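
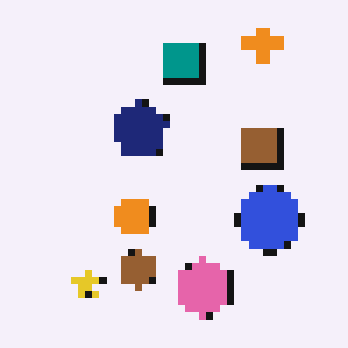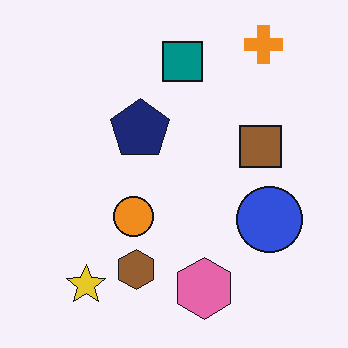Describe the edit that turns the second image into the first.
The transformation is: moderately pixelated.

Shapes are reduced to large square blocks; fine edges and outlines are lost — a downscale-then-upscale (mosaic) effect.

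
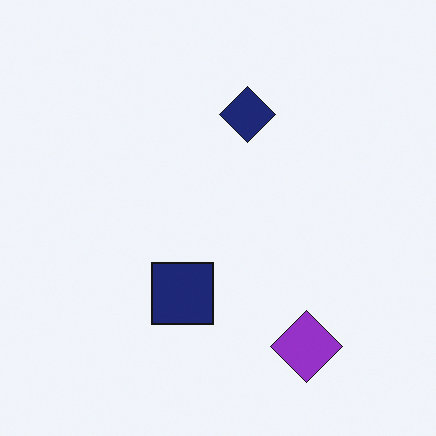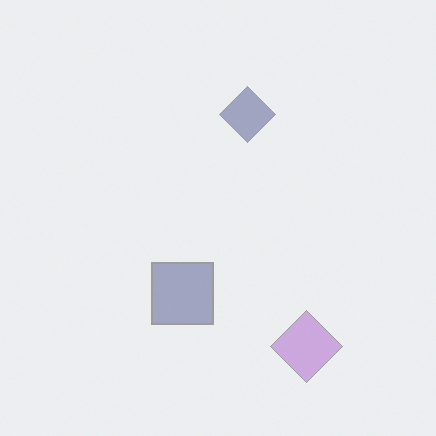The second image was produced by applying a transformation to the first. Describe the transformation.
The image was given much lower contrast.

Tones are pushed toward mid-grey across the whole image — a global contrast change.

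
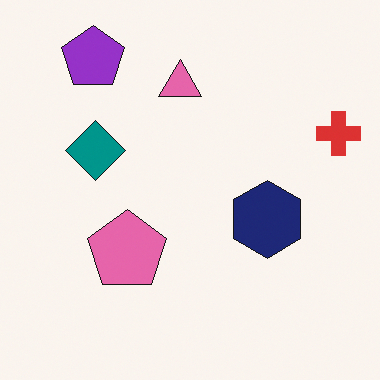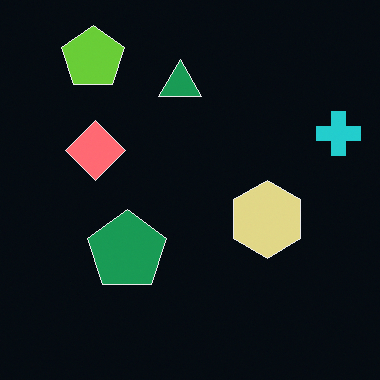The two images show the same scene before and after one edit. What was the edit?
The transformation is: color-inverted (negative).

The light background has become dark and every shape's color is its complement — a photographic negative.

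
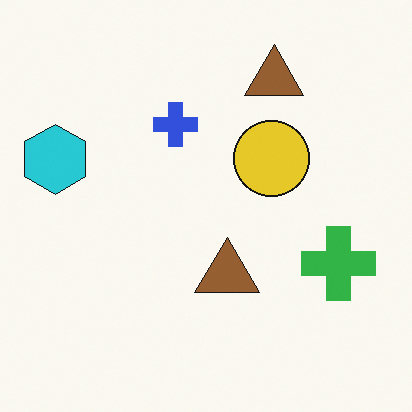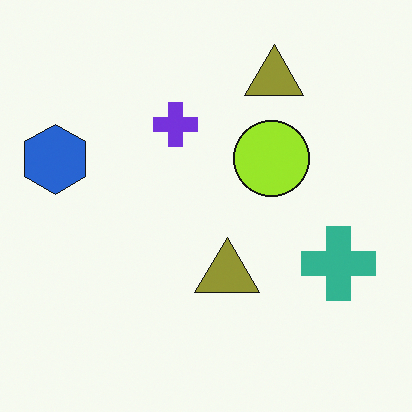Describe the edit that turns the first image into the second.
The second image is the first hue-shifted slightly.

Every shape's color has rotated by the same amount around the hue wheel — a uniform hue shift.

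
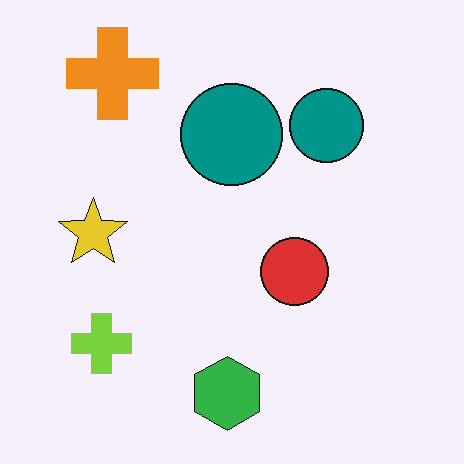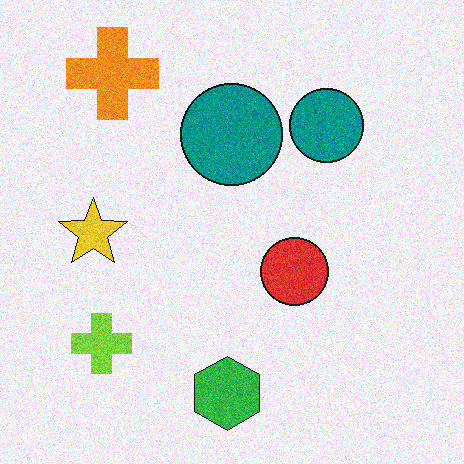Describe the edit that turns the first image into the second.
The transformation is: degraded with moderate additive noise.

Random speckle covers the whole image, including the flat background.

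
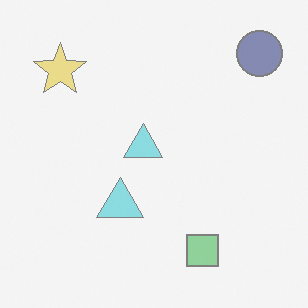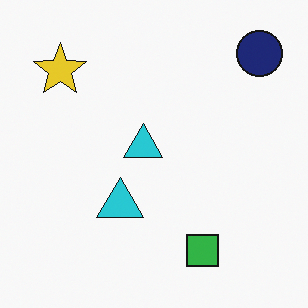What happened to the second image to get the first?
The first image is the second given much lower contrast.

Tones are pushed toward mid-grey across the whole image — a global contrast change.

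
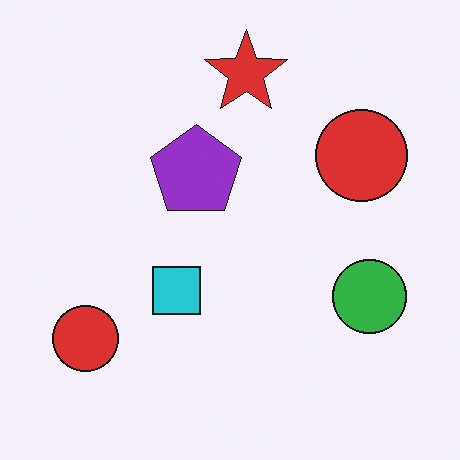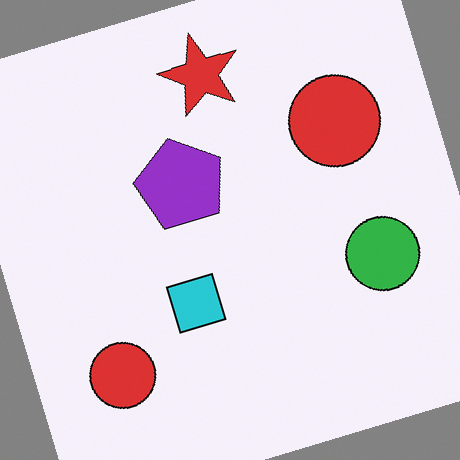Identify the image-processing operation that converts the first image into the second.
The second image is the first rotated counter-clockwise by a clearly visible amount.

Every shape is tilted by the same angle and the image corners show triangular fill wedges — a whole-image rotation by a non-right angle.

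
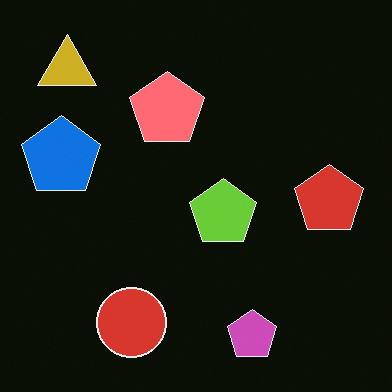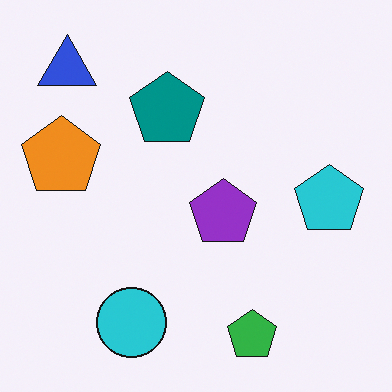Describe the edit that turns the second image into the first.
It was color-inverted (negative).

The light background has become dark and every shape's color is its complement — a photographic negative.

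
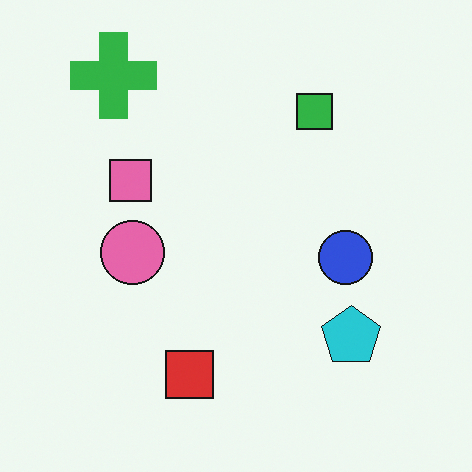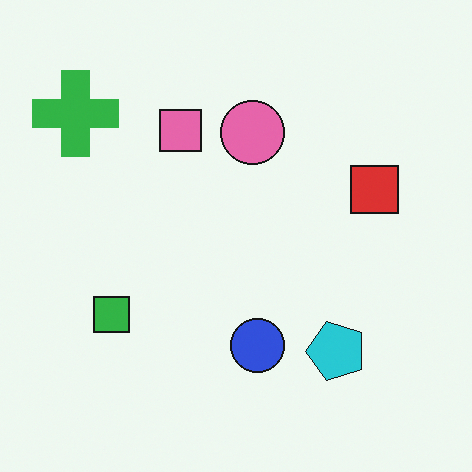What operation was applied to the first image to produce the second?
Transposed (reflected across the top-left ↔ bottom-right diagonal).

Shapes have swapped their row and column positions — what was in the top-right is now in the bottom-left — a diagonal reflection.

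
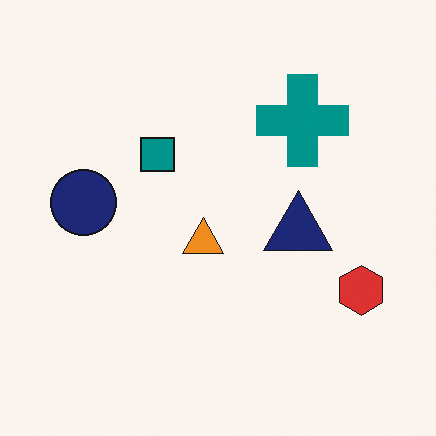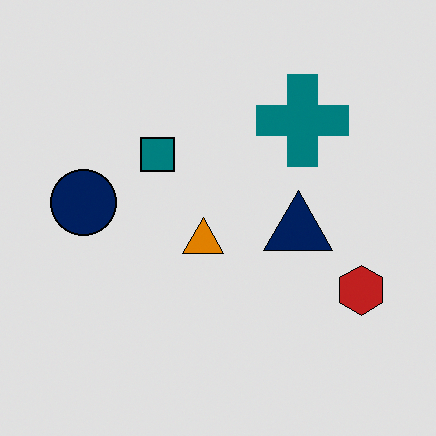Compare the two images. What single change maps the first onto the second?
This is the original image moderately posterized.

Each flat color has snapped to a coarser quantized level — most visibly, the near-white background has dropped to a flat grey.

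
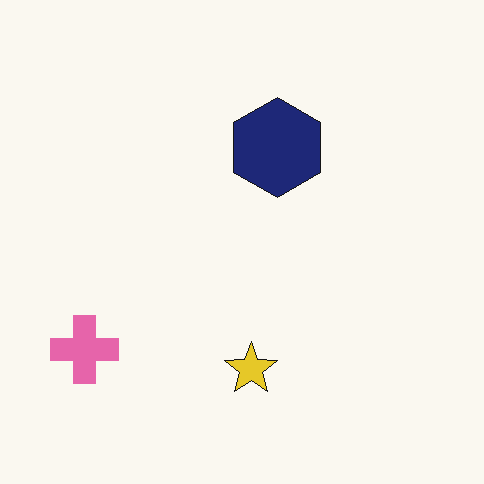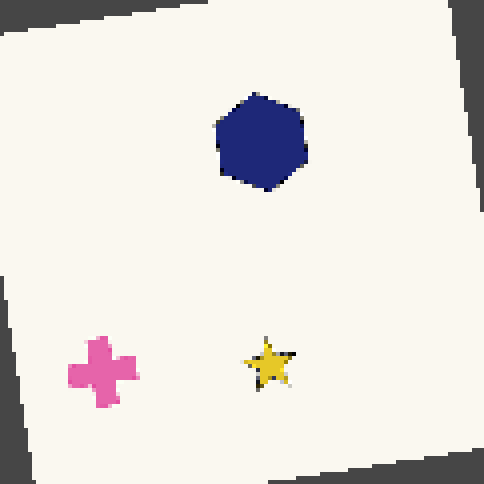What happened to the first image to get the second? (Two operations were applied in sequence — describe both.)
This is the original image rotated counter-clockwise by a few degrees, then lightly pixelated (a mild mosaic effect).

Every shape is tilted by the same angle and the image corners show triangular fill wedges — a whole-image rotation by a non-right angle. Shapes are reduced to large square blocks; fine edges and outlines are lost — a downscale-then-upscale (mosaic) effect.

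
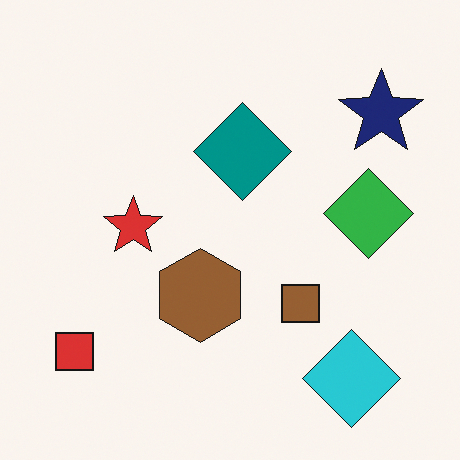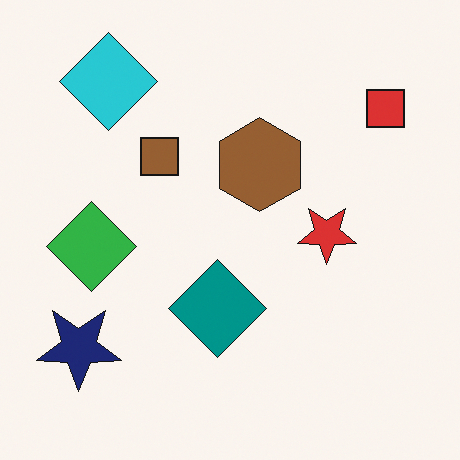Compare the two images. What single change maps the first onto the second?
The image was rotated 180°.

The red square sits in the bottom-left of the first image and the top-right of the second — consistent with a whole-image 180° rotation.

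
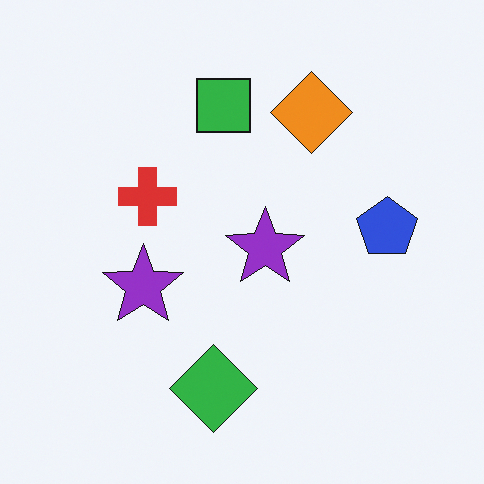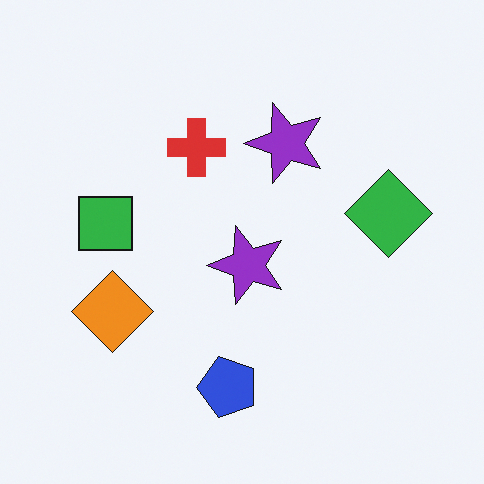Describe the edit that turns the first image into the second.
The transformation is: transposed (reflected across the top-left ↔ bottom-right diagonal).

Shapes have swapped their row and column positions — what was in the top-right is now in the bottom-left — a diagonal reflection.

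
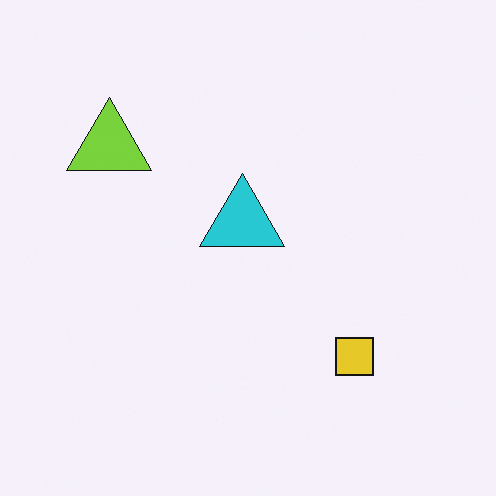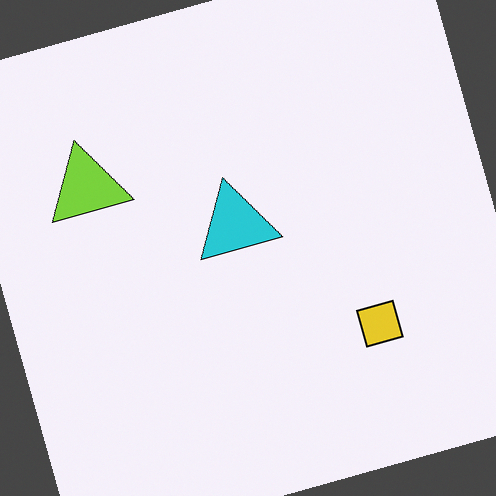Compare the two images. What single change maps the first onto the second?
The second image is the first rotated counter-clockwise by a moderate amount.

Every shape is tilted by the same angle and the image corners show triangular fill wedges — a whole-image rotation by a non-right angle.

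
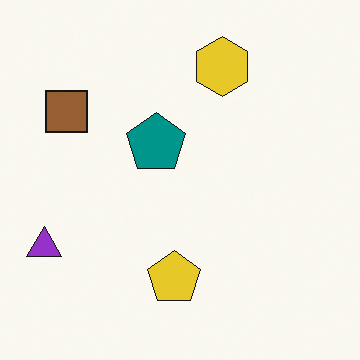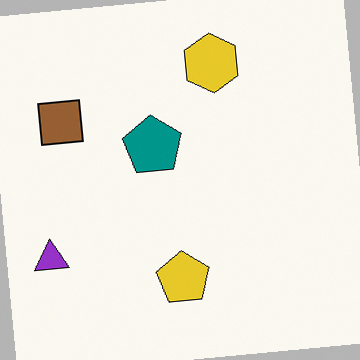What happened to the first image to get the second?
It was rotated counter-clockwise by a few degrees.

Every shape is tilted by the same angle and the image corners show triangular fill wedges — a whole-image rotation by a non-right angle.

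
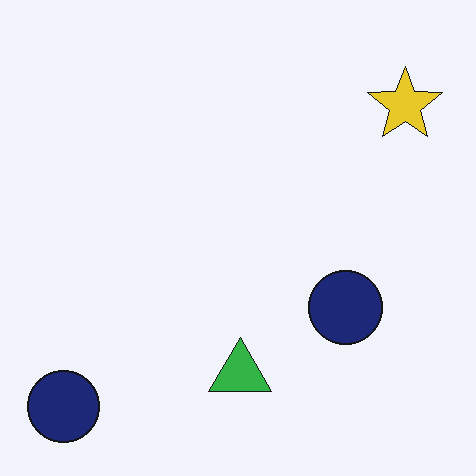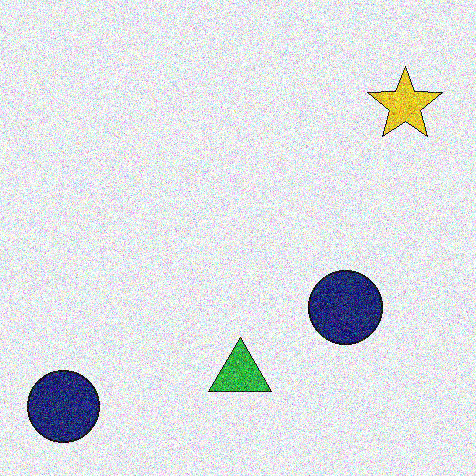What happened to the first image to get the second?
The transformation is: degraded with a thick layer of grain.

Random speckle covers the whole image, including the flat background.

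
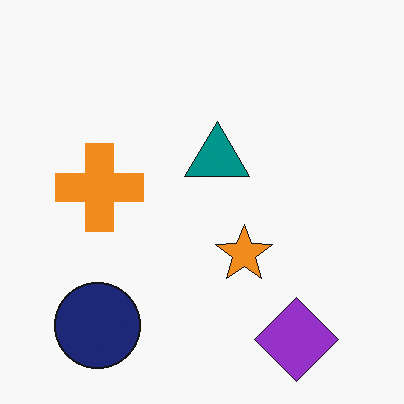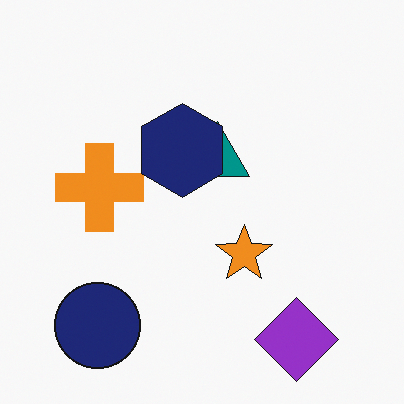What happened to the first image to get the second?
The transformation is: overlaid with an additional navy hexagon.

A navy hexagon appears in the second image that is absent from the first.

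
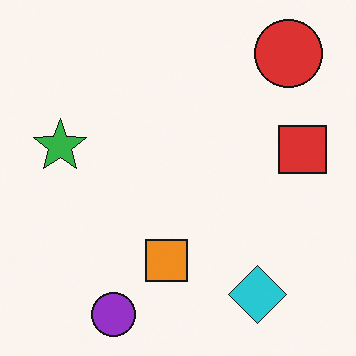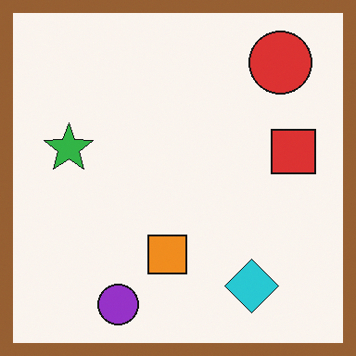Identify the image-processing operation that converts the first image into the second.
It was framed with a brown border.

A solid brown frame runs around the edge of the second image, with the content slightly shrunk inside it.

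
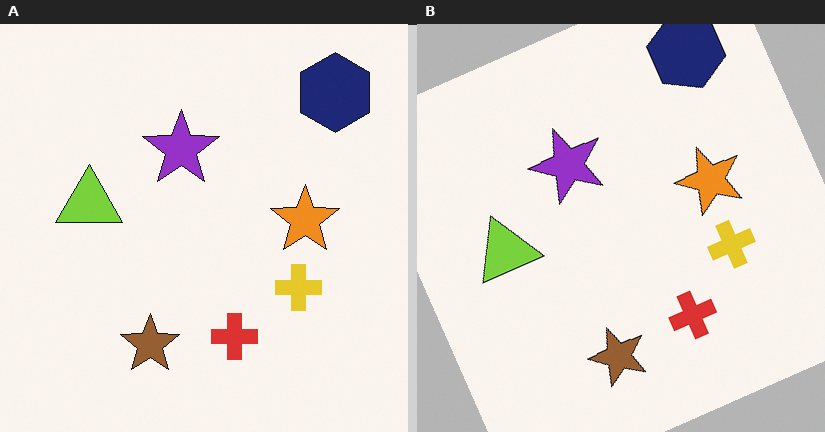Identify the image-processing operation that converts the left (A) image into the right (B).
It was rotated counter-clockwise by a clearly visible amount.

Every shape is tilted by the same angle and the image corners show triangular fill wedges — a whole-image rotation by a non-right angle.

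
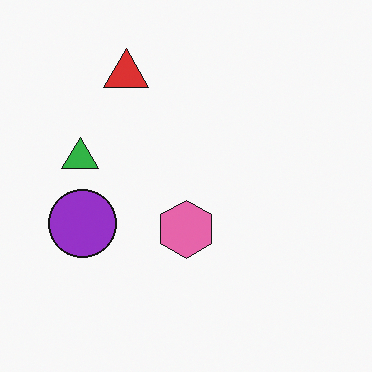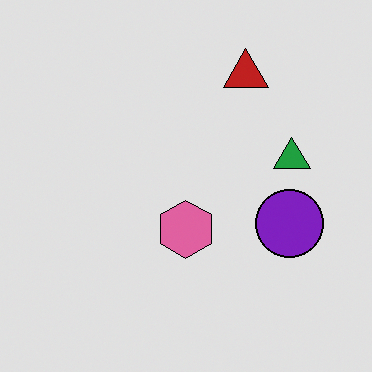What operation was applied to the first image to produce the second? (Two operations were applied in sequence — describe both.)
Flipped horizontally (left ↔ right), then moderately posterized.

The green triangle is in the left of the first image and the right of the second — shapes on opposite sides of the vertical midline have swapped in a mirror flip. Each flat color has snapped to a coarser quantized level — most visibly, the near-white background has dropped to a flat grey.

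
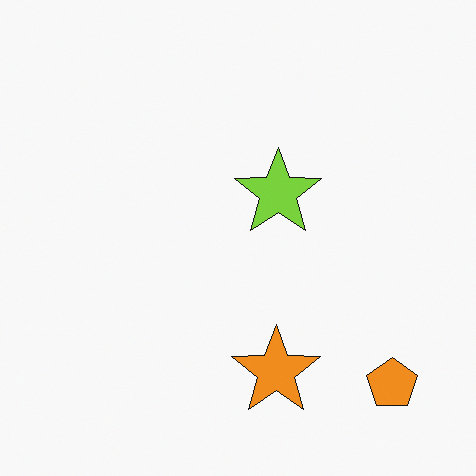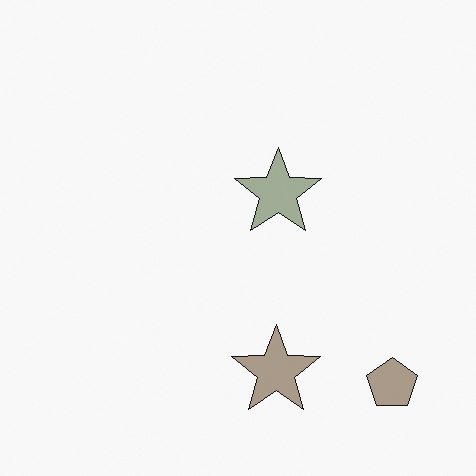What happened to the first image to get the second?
This is the original image made much more muted (saturation change).

All colors are more muted and greyish — a global saturation change.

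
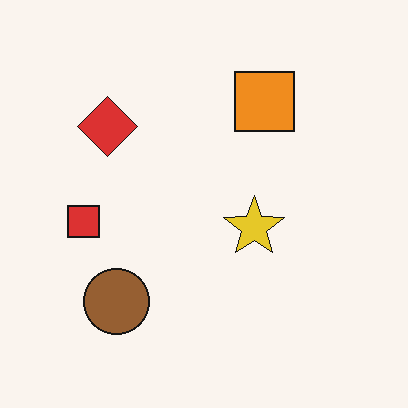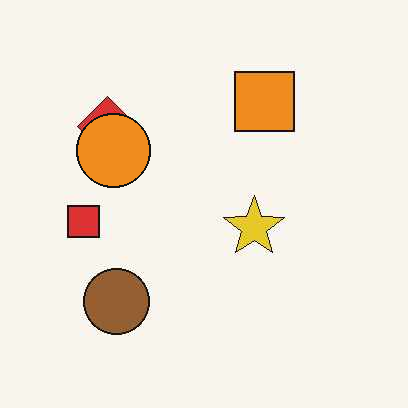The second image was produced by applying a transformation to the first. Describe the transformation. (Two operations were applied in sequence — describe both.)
This is the original image given moderate JPEG compression, then overlaid with an additional orange circle.

Blocky 8×8 compression artifacts appear around shape edges and the flat background shows ringing — characteristic JPEG degradation. An orange circle appears in the second image that is absent from the first.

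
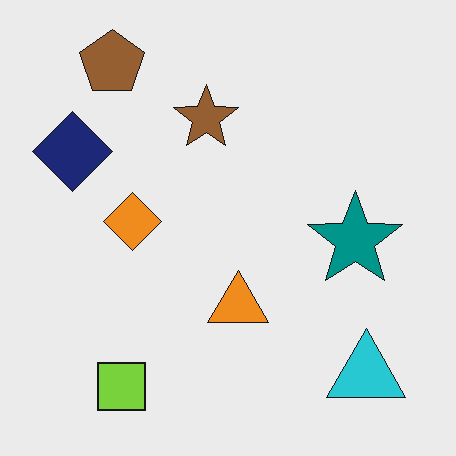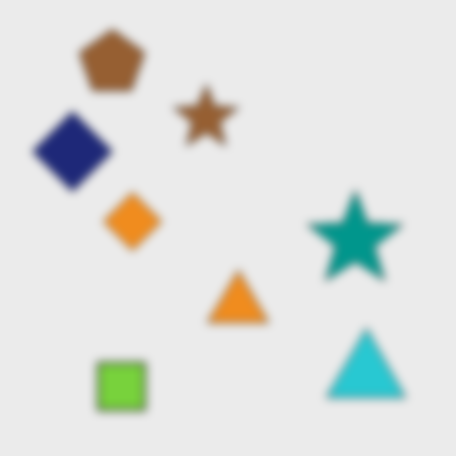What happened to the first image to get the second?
Moderately blurred.

Shape edges and outlines are uniformly softened across the whole image.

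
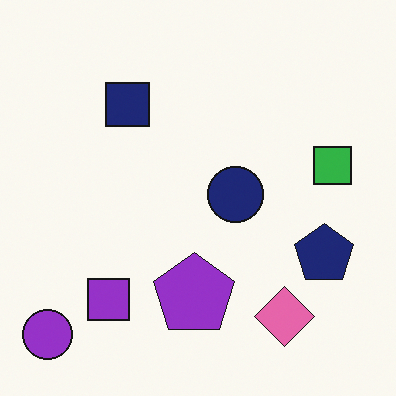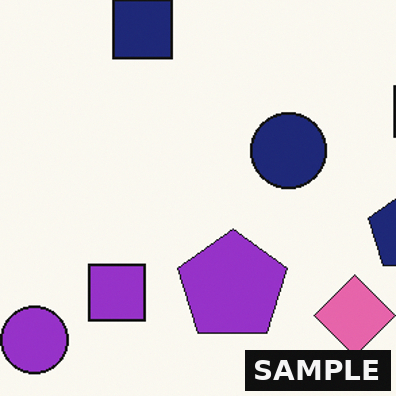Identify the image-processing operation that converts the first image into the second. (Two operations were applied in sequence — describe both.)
Cropped to a modestly smaller region and rescaled, then watermarked with the text "SAMPLE" in the lower-right corner.

The visible shapes are larger and the field of view is narrower; shapes near the original edges may be partly or wholly outside the frame — a crop-and-rescale. A dark label reading "SAMPLE" appears in the lower-right corner.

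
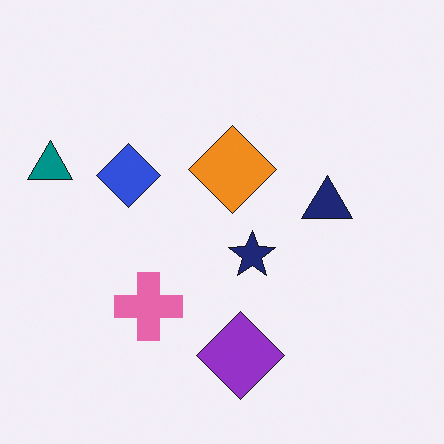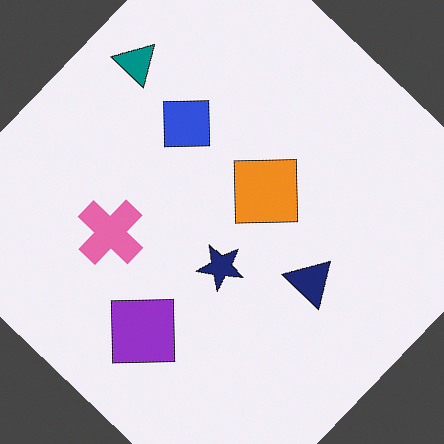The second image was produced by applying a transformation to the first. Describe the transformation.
It was rotated clockwise by a large amount — several tens of degrees.

Every shape is tilted by the same angle and the image corners show triangular fill wedges — a whole-image rotation by a non-right angle.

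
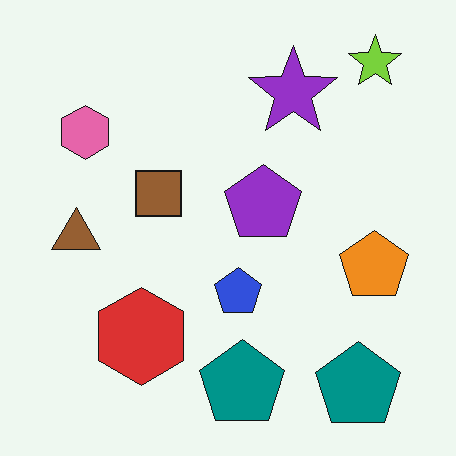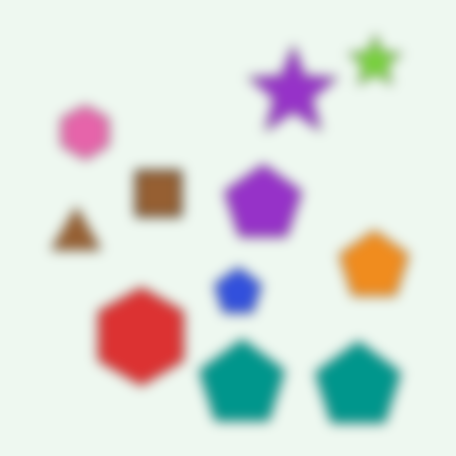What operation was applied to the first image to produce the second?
The image was strongly gaussian-blurred.

Shape edges and outlines are uniformly softened across the whole image.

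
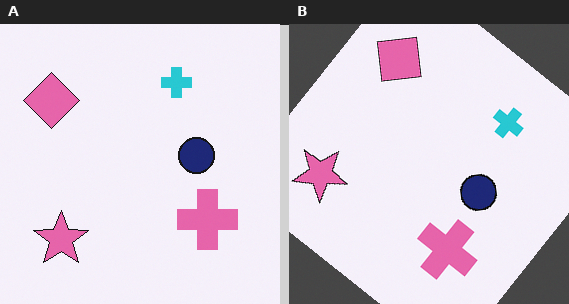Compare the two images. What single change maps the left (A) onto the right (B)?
The image was rotated clockwise by a large amount — several tens of degrees.

Every shape is tilted by the same angle and the image corners show triangular fill wedges — a whole-image rotation by a non-right angle.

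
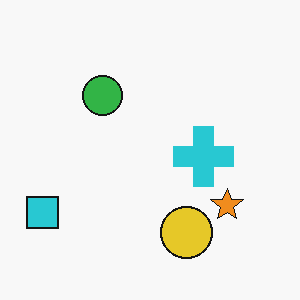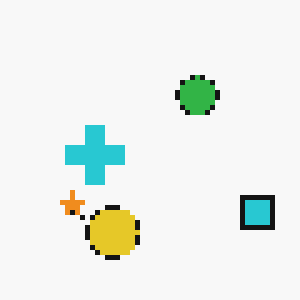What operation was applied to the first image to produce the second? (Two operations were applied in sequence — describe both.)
It was mildly pixelated, then flipped horizontally (left ↔ right).

Shapes are reduced to large square blocks; fine edges and outlines are lost — a downscale-then-upscale (mosaic) effect. The cyan square is in the bottom-left of the first image and the bottom-right of the second — shapes on opposite sides of the vertical midline have swapped in a mirror flip.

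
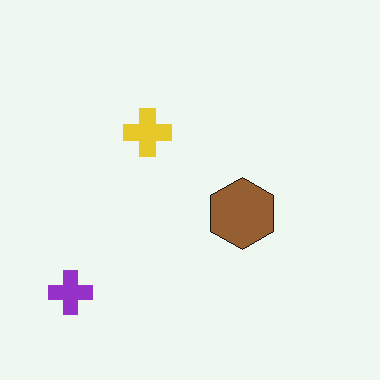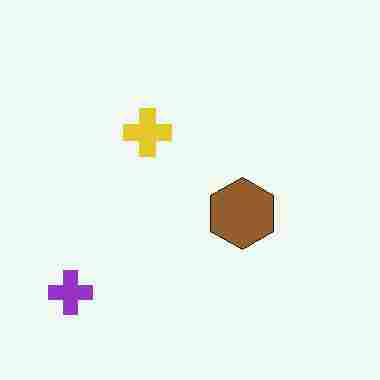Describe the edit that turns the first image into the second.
Degraded with heavy JPEG compression.

Blocky 8×8 compression artifacts appear around shape edges and the flat background shows ringing — characteristic JPEG degradation.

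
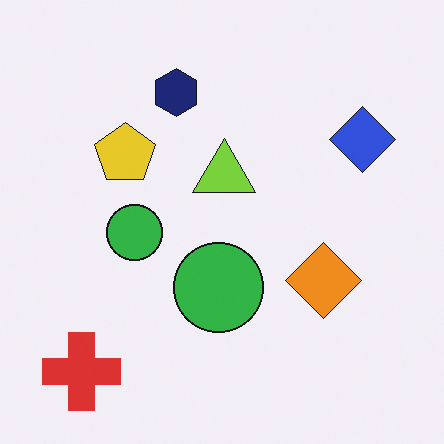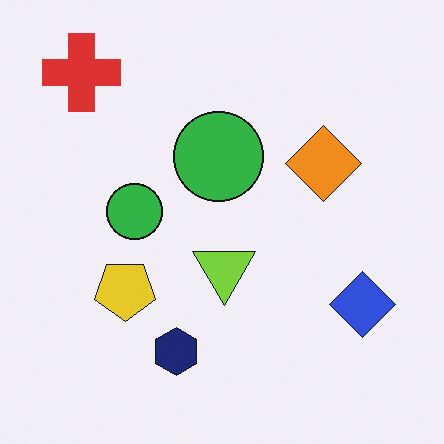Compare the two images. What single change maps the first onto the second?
The second image is the first flipped vertically (top ↔ bottom).

The red cross is in the bottom-left of the first image and the top-left of the second — shapes on opposite sides of the horizontal midline have swapped in a mirror flip.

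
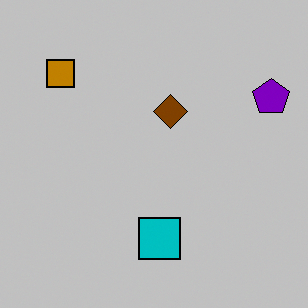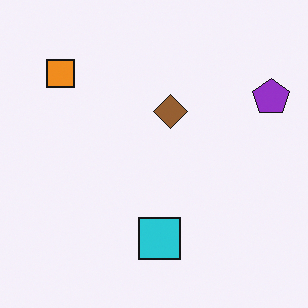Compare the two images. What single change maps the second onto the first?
The image was heavily posterized to just a handful of flat colors.

Each flat color has snapped to a coarser quantized level — most visibly, the near-white background has dropped to a flat grey.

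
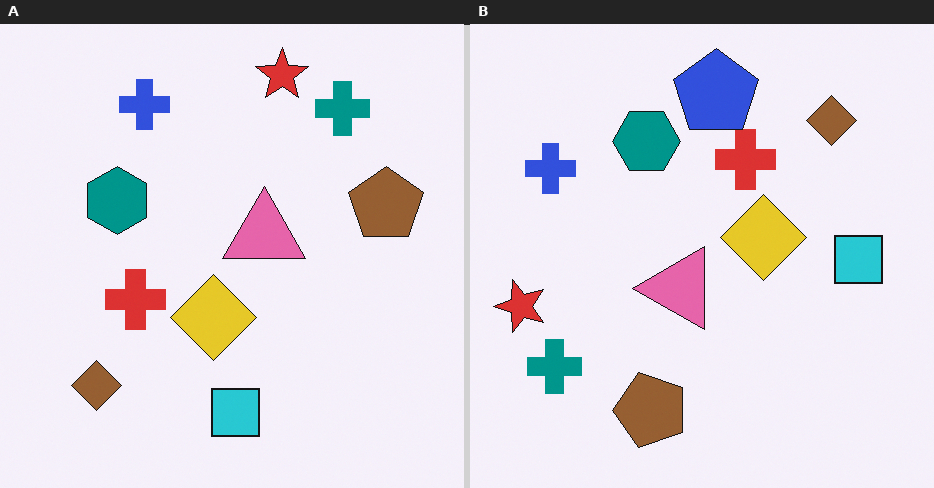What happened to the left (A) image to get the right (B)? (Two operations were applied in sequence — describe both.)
The right (B) image is the left (A) transposed (reflected across the top-left ↔ bottom-right diagonal), then overlaid with an additional blue pentagon.

Shapes have swapped their row and column positions — what was in the top-right is now in the bottom-left — a diagonal reflection. A blue pentagon appears in the right (B) image that is absent from the left (A).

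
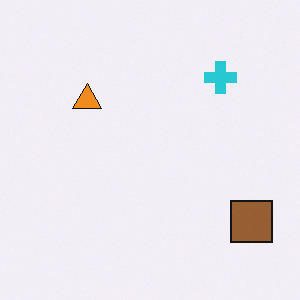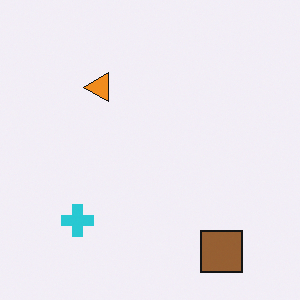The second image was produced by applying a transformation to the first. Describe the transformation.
The transformation is: transposed (reflected across the top-left ↔ bottom-right diagonal).

Shapes have swapped their row and column positions — what was in the top-right is now in the bottom-left — a diagonal reflection.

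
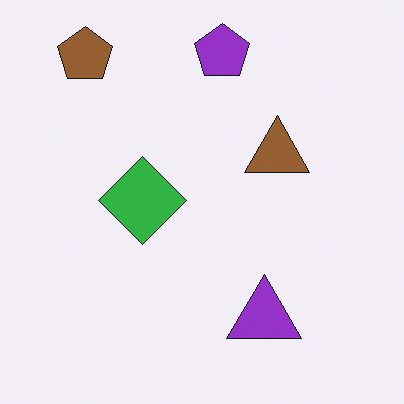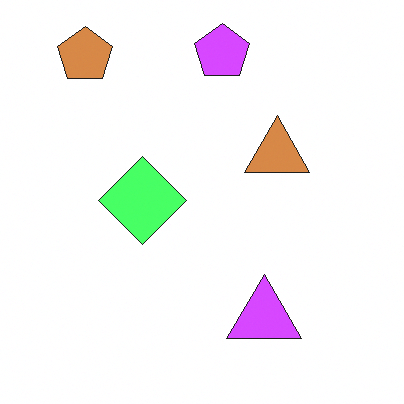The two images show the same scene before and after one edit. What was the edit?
The second image is the first substantially brightened.

Every pixel — background and shapes alike — is uniformly brightened.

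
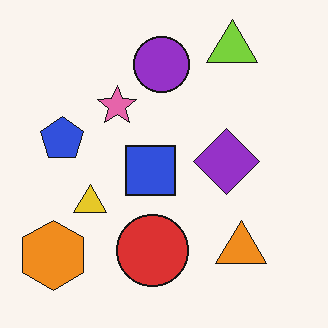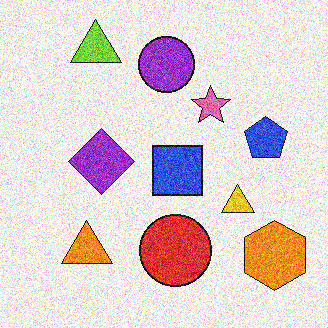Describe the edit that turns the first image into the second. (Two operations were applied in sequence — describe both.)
The transformation is: degraded with a thick layer of grain, then flipped horizontally (left ↔ right).

Random speckle covers the whole image, including the flat background. The orange hexagon is in the bottom-left of the first image and the bottom-right of the second — shapes on opposite sides of the vertical midline have swapped in a mirror flip.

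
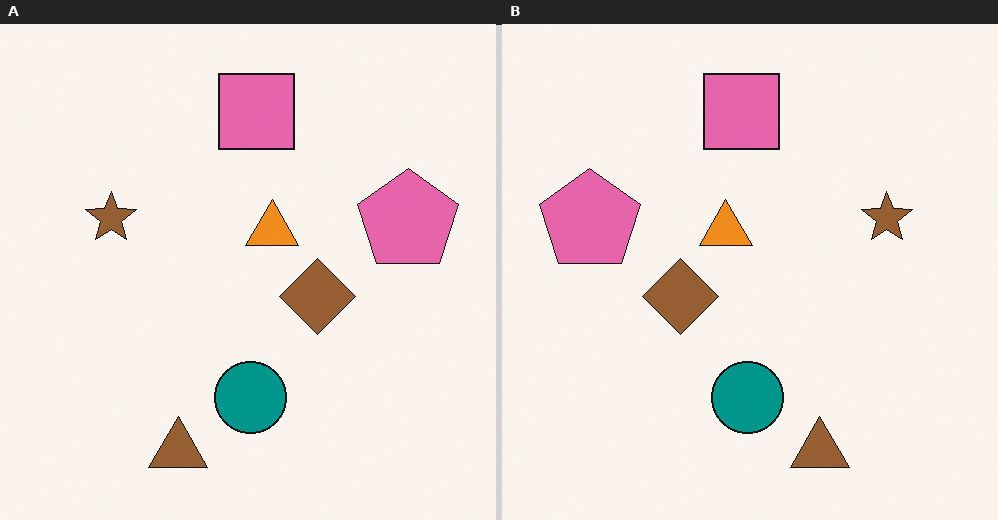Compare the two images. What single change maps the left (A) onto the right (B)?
The right (B) image is the left (A) flipped horizontally (left ↔ right).

The pink pentagon is in the right of the left (A) image and the left of the right (B) — shapes on opposite sides of the vertical midline have swapped in a mirror flip.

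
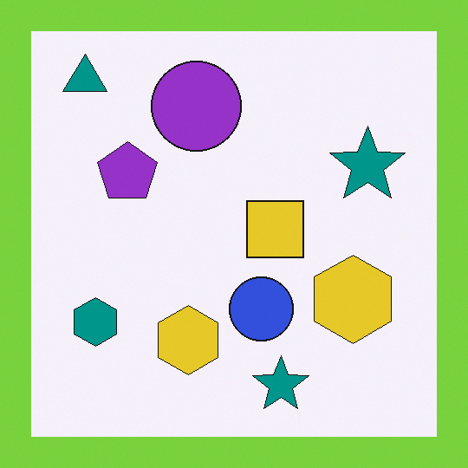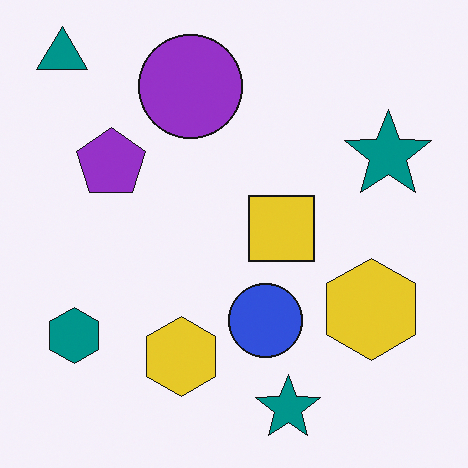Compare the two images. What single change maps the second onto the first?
The image was framed with a lime border.

A solid lime frame runs around the edge of the first image, with the content slightly shrunk inside it.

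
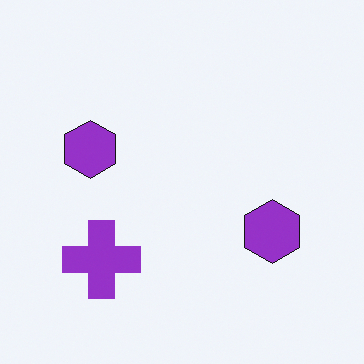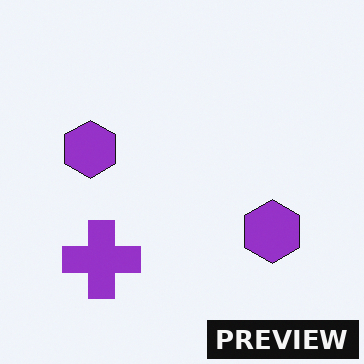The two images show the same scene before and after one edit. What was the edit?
The image was watermarked with the text "PREVIEW" in the lower-right corner.

A dark label reading "PREVIEW" appears in the lower-right corner.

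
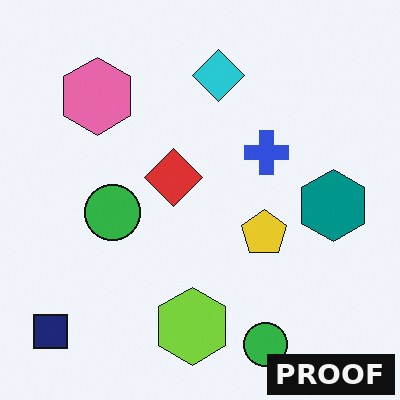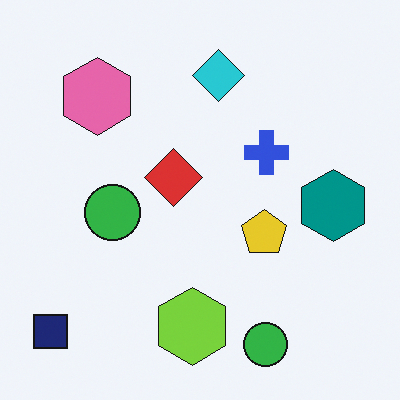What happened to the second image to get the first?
The image was watermarked with the text "PROOF" in the lower-right corner.

A dark label reading "PROOF" appears in the lower-right corner.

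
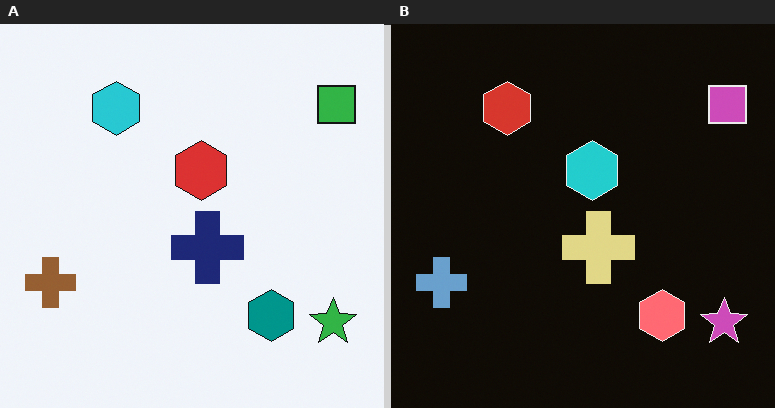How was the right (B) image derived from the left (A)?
Color-inverted (negative).

The light background has become dark and every shape's color is its complement — a photographic negative.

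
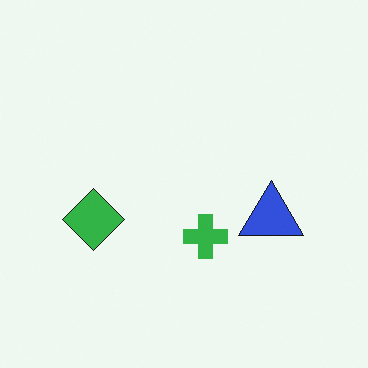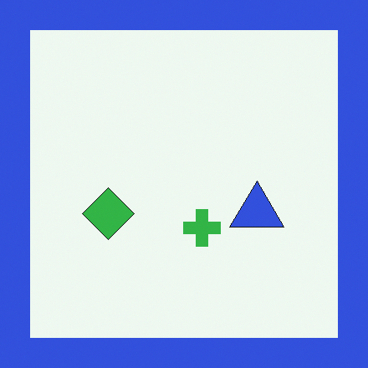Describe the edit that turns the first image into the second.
Framed with a blue border.

A solid blue frame runs around the edge of the second image, with the content slightly shrunk inside it.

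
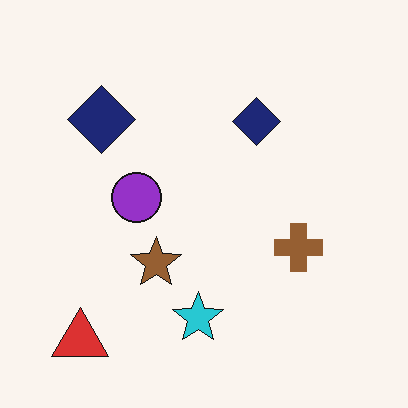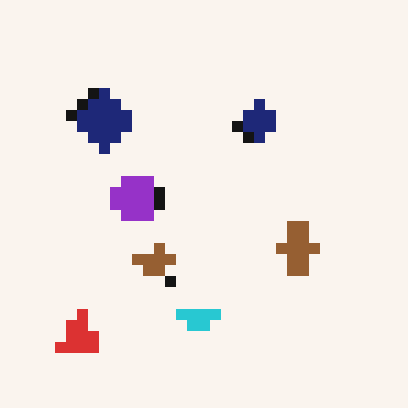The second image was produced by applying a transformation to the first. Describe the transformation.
It was coarsely pixelated.

Shapes are reduced to large square blocks; fine edges and outlines are lost — a downscale-then-upscale (mosaic) effect.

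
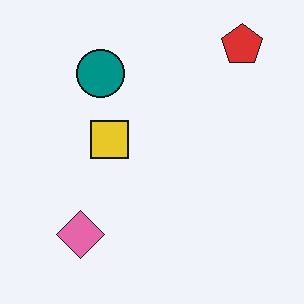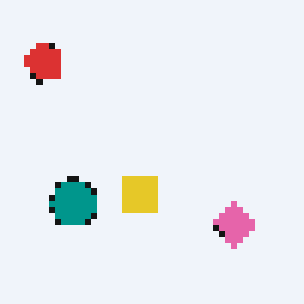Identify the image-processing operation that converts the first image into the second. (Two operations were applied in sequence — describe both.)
The image was rotated 90° counter-clockwise, then moderately pixelated.

The red pentagon sits in the top-right of the first image and the top-left of the second — consistent with a whole-image 90° counter-clockwise rotation. Shapes are reduced to large square blocks; fine edges and outlines are lost — a downscale-then-upscale (mosaic) effect.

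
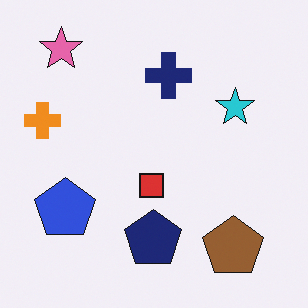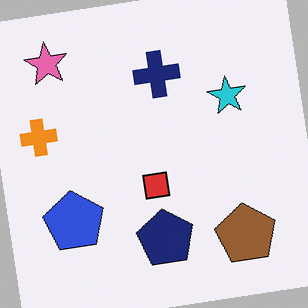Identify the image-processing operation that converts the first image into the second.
This is the original image rotated counter-clockwise by a slight angle.

Every shape is tilted by the same angle and the image corners show triangular fill wedges — a whole-image rotation by a non-right angle.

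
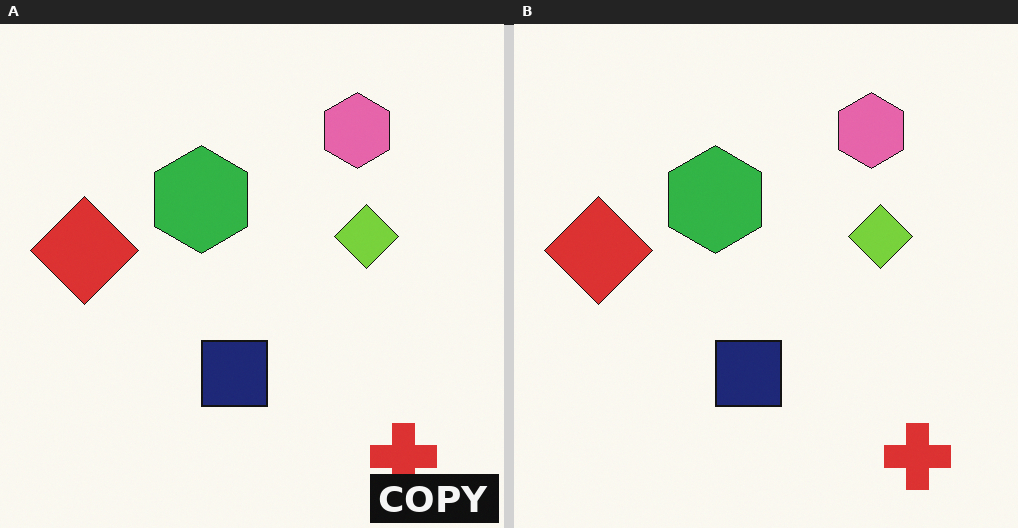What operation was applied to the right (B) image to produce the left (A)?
The left (A) image is the right (B) watermarked with the text "COPY" in the lower-right corner.

A dark label reading "COPY" appears in the lower-right corner.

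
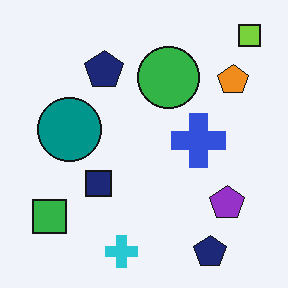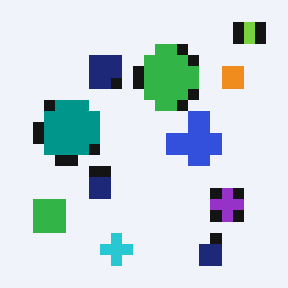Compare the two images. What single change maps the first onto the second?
This is the original image heavily pixelated into large blocks.

Shapes are reduced to large square blocks; fine edges and outlines are lost — a downscale-then-upscale (mosaic) effect.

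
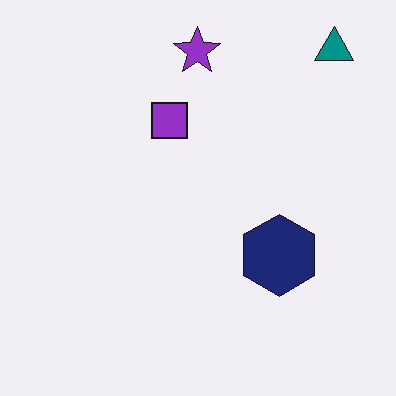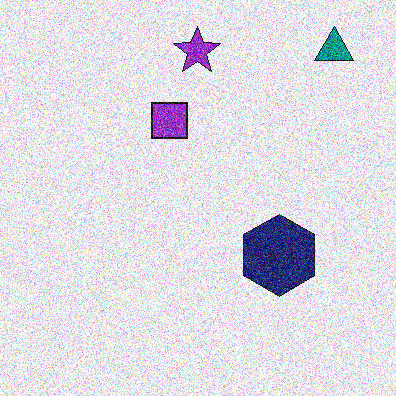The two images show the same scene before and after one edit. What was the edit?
Degraded with strong gaussian noise.

Random speckle covers the whole image, including the flat background.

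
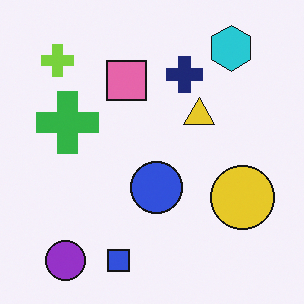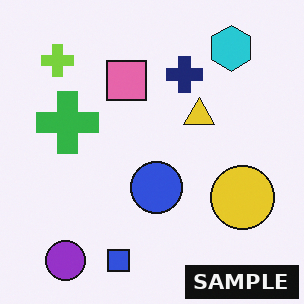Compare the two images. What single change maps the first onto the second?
This is the original image watermarked with the text "SAMPLE" in the lower-right corner.

A dark label reading "SAMPLE" appears in the lower-right corner.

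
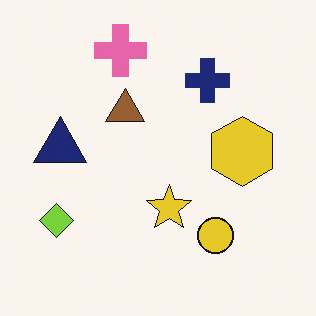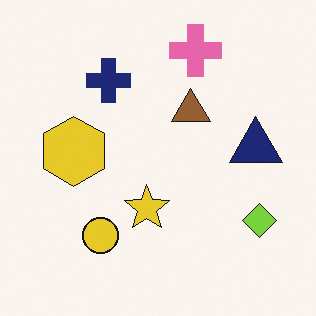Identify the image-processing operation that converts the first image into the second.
The image was flipped horizontally (left ↔ right).

The lime diamond is in the bottom-left of the first image and the bottom-right of the second — shapes on opposite sides of the vertical midline have swapped in a mirror flip.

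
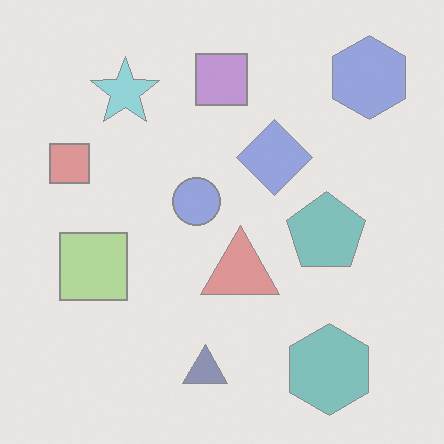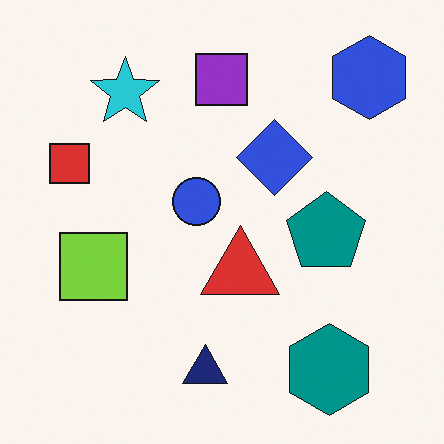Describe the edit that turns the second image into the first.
The first image is the second given much lower contrast.

Tones are pushed toward mid-grey across the whole image — a global contrast change.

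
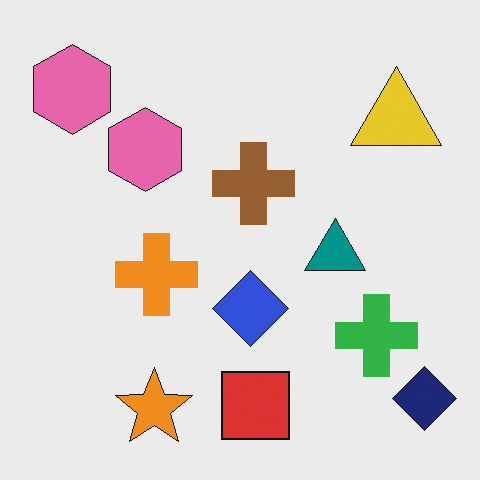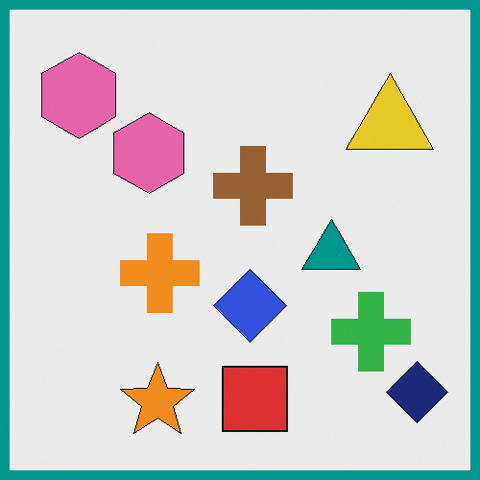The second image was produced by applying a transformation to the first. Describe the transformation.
The transformation is: framed with a teal border.

A solid teal frame runs around the edge of the second image, with the content slightly shrunk inside it.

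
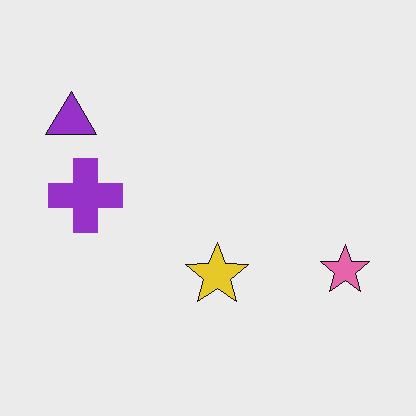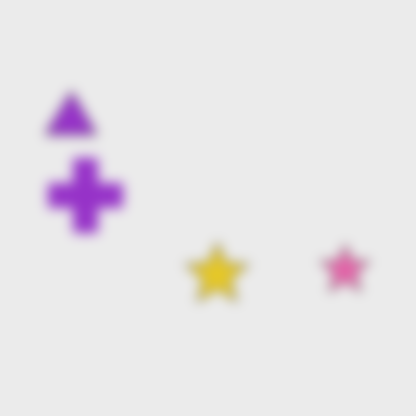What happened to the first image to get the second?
This is the original image strongly gaussian-blurred.

Shape edges and outlines are uniformly softened across the whole image.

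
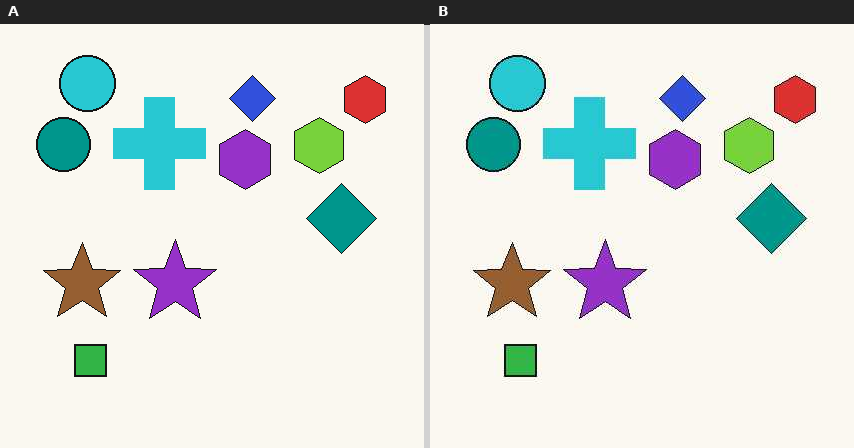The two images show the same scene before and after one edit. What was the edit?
It was given moderate JPEG compression.

Blocky 8×8 compression artifacts appear around shape edges and the flat background shows ringing — characteristic JPEG degradation.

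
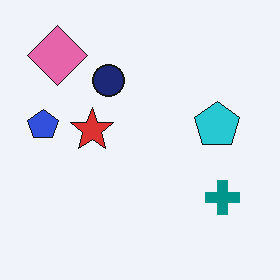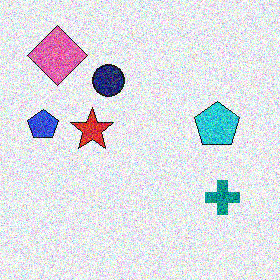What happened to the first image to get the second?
It was degraded with a thick layer of grain.

Random speckle covers the whole image, including the flat background.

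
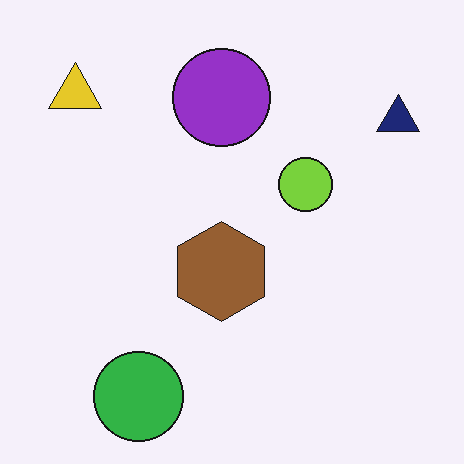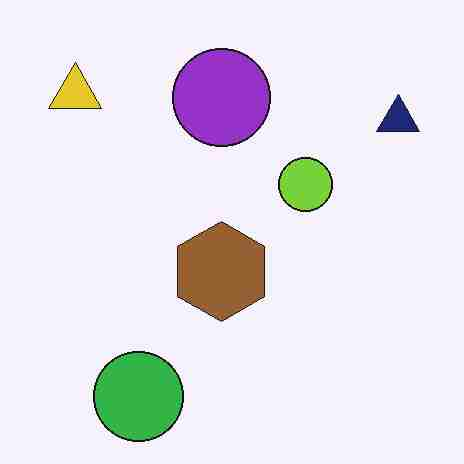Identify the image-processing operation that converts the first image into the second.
Heavily JPEG-compressed with obvious blocking artifacts.

Blocky 8×8 compression artifacts appear around shape edges and the flat background shows ringing — characteristic JPEG degradation.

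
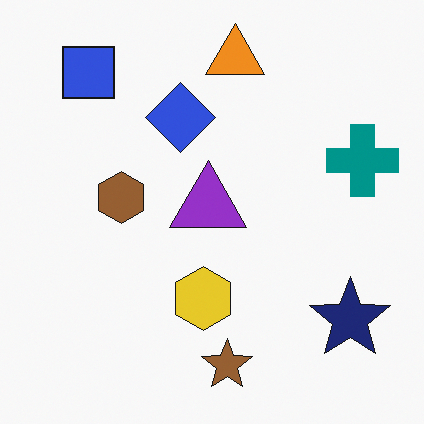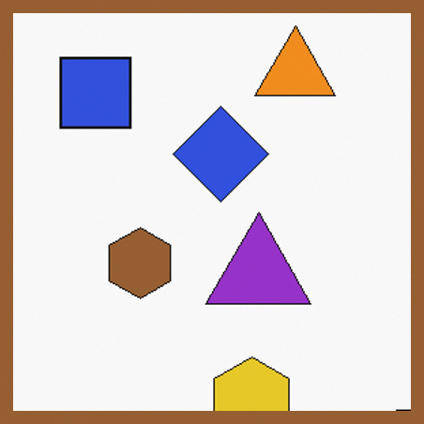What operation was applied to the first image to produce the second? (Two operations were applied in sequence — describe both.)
The second image is the first cropped slightly and scaled back up, then framed with a brown border.

The visible shapes are larger and the field of view is narrower; shapes near the original edges may be partly or wholly outside the frame — a crop-and-rescale. A solid brown frame runs around the edge of the second image, with the content slightly shrunk inside it.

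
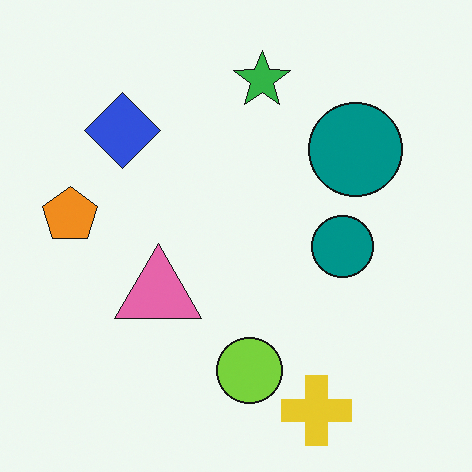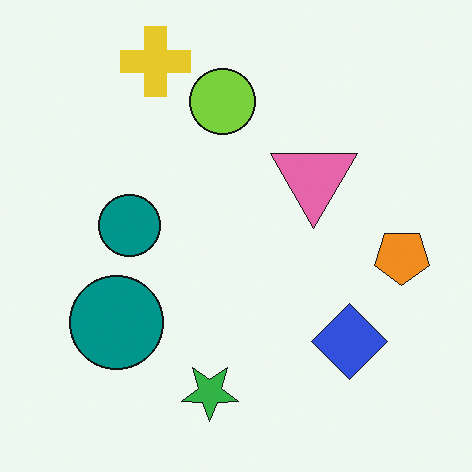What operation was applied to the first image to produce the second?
This is the original image rotated 180°.

The yellow cross sits in the bottom-right of the first image and the top-left of the second — consistent with a whole-image 180° rotation.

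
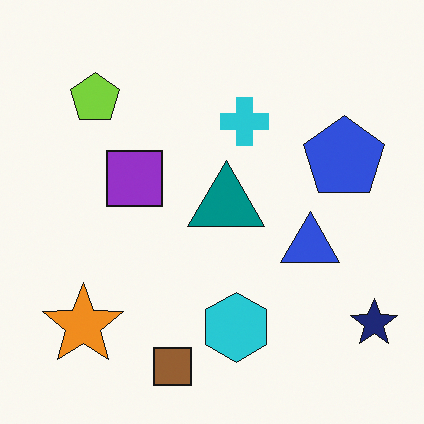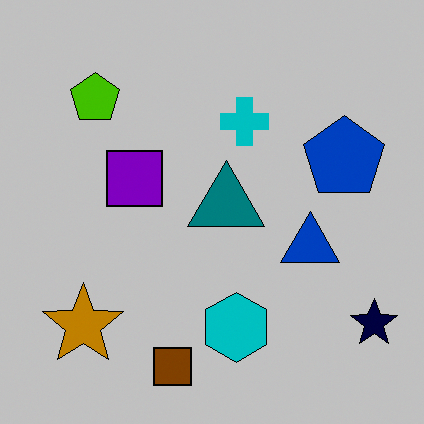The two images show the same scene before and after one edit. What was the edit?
The image was aggressively posterized.

Each flat color has snapped to a coarser quantized level — most visibly, the near-white background has dropped to a flat grey.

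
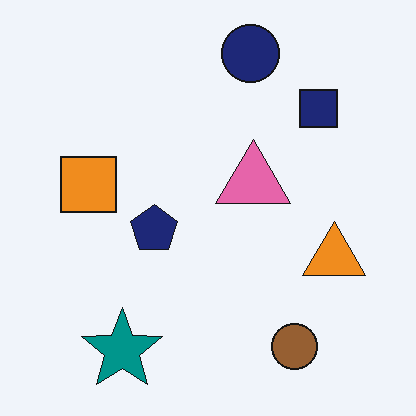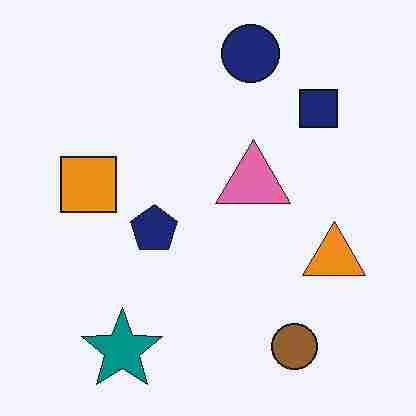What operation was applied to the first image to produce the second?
This is the original image heavily JPEG-compressed with obvious blocking artifacts.

Blocky 8×8 compression artifacts appear around shape edges and the flat background shows ringing — characteristic JPEG degradation.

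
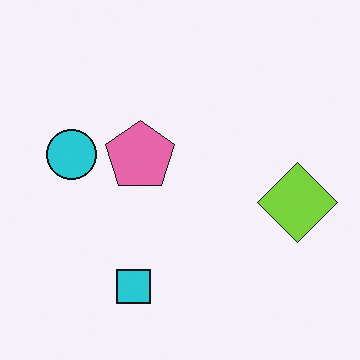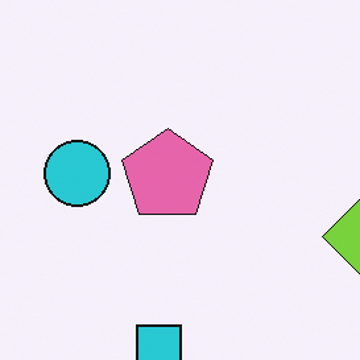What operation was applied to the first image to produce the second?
The image was cropped slightly and scaled back up.

The visible shapes are larger and the field of view is narrower; shapes near the original edges may be partly or wholly outside the frame — a crop-and-rescale.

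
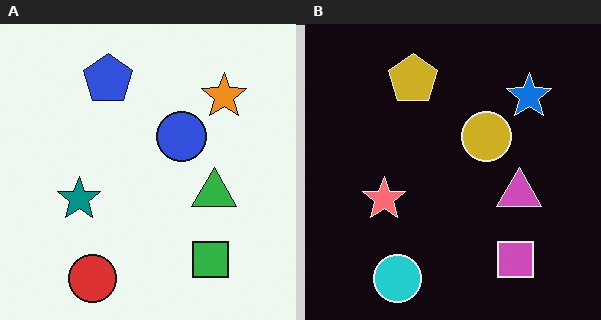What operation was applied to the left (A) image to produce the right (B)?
The transformation is: color-inverted (negative).

The light background has become dark and every shape's color is its complement — a photographic negative.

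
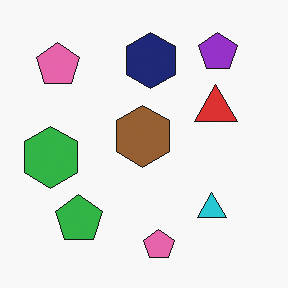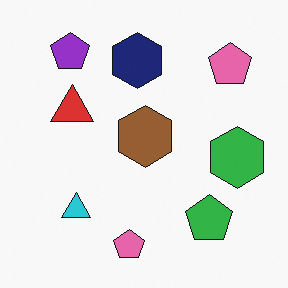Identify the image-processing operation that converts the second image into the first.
This is the original image flipped horizontally (left ↔ right).

The green hexagon is in the right of the second image and the left of the first — shapes on opposite sides of the vertical midline have swapped in a mirror flip.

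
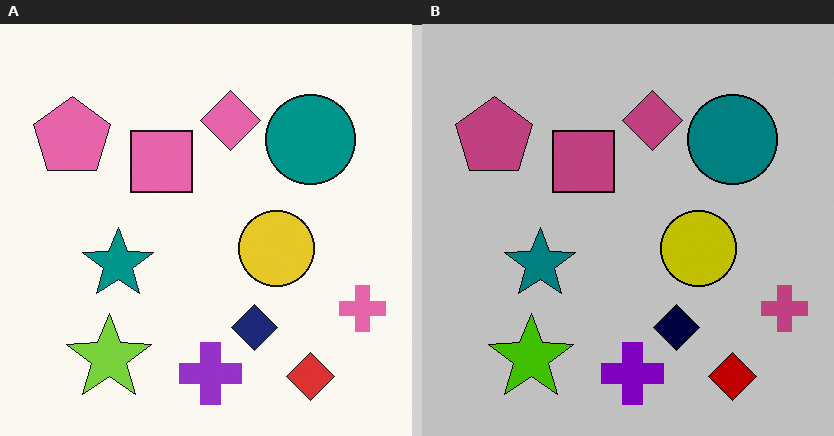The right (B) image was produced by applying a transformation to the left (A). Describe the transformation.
The right (B) image is the left (A) heavily posterized to just a handful of flat colors.

Each flat color has snapped to a coarser quantized level — most visibly, the near-white background has dropped to a flat grey.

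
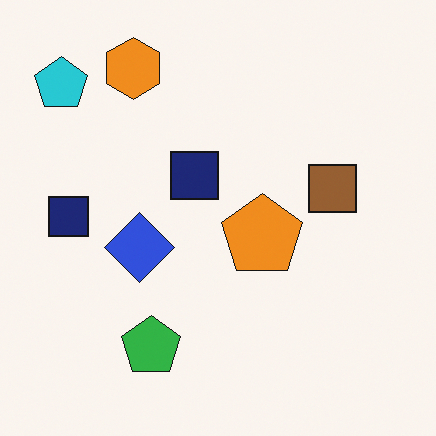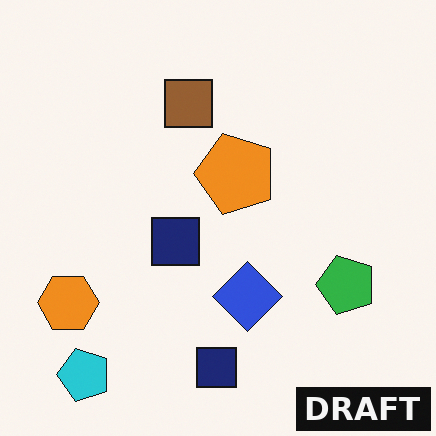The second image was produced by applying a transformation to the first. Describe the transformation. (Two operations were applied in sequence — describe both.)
The image was rotated 90° counter-clockwise, then watermarked with the text "DRAFT" in the lower-right corner.

The cyan pentagon sits in the top-left of the first image and the bottom-left of the second — consistent with a whole-image 90° counter-clockwise rotation. A dark label reading "DRAFT" appears in the lower-right corner.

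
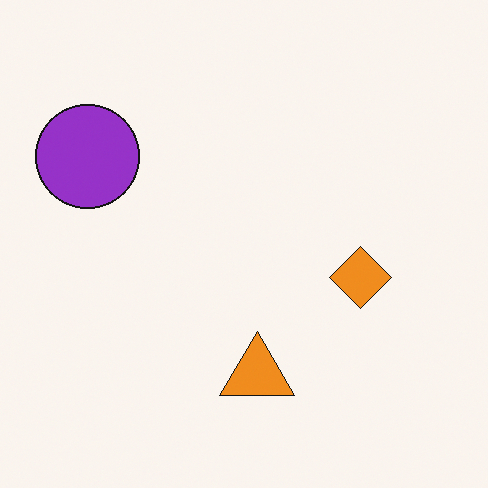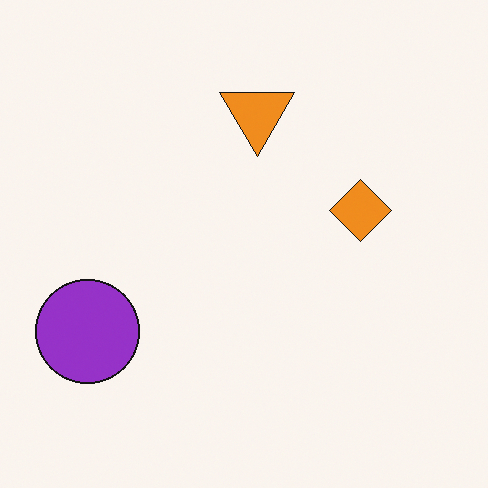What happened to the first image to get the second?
Flipped vertically (top ↔ bottom).

The orange triangle is in the bottom of the first image and the top of the second — shapes on opposite sides of the horizontal midline have swapped in a mirror flip.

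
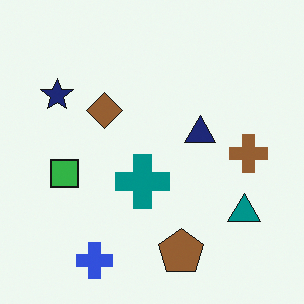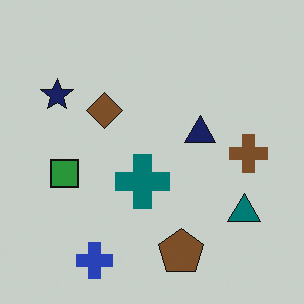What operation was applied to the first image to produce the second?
The second image is the first darkened a little.

Every pixel — background and shapes alike — is uniformly darkened.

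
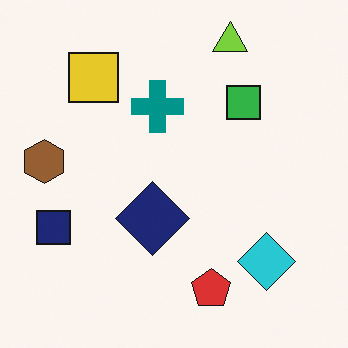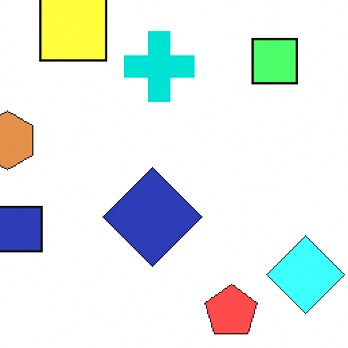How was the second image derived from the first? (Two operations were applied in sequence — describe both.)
The second image is the first cropped to a modestly smaller region and rescaled, then brightened a lot.

The visible shapes are larger and the field of view is narrower; shapes near the original edges may be partly or wholly outside the frame — a crop-and-rescale. Every pixel — background and shapes alike — is uniformly brightened.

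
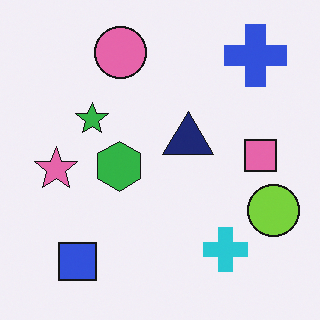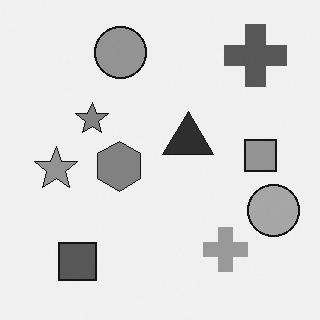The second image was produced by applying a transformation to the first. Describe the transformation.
It was converted to grayscale.

All color is removed — every shape is now a shade of grey.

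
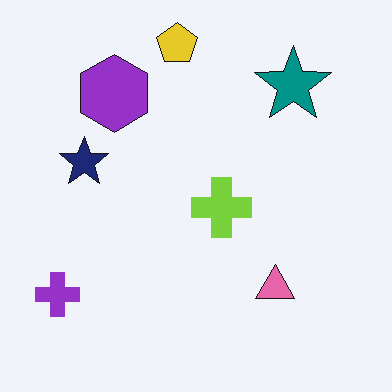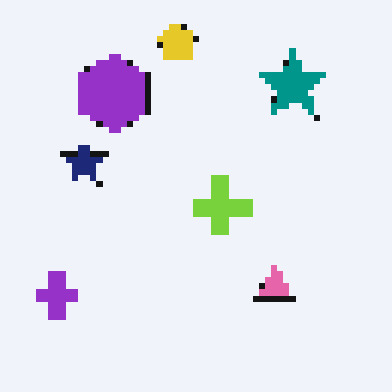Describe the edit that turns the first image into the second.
Moderately pixelated.

Shapes are reduced to large square blocks; fine edges and outlines are lost — a downscale-then-upscale (mosaic) effect.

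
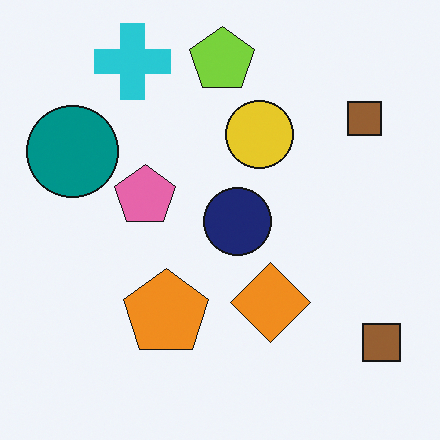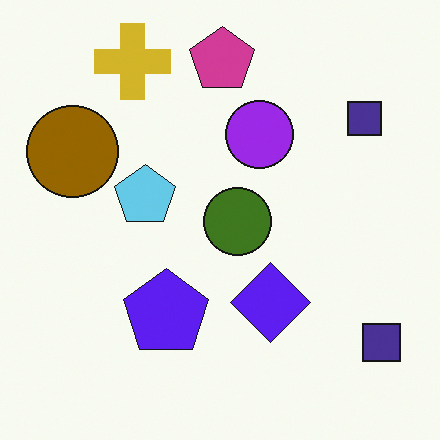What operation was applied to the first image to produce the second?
It was hue-shifted through roughly half the color wheel.

Every shape's color has rotated by the same amount around the hue wheel — a uniform hue shift.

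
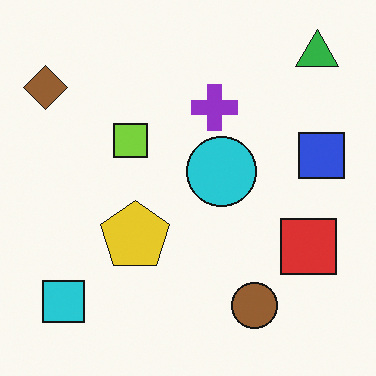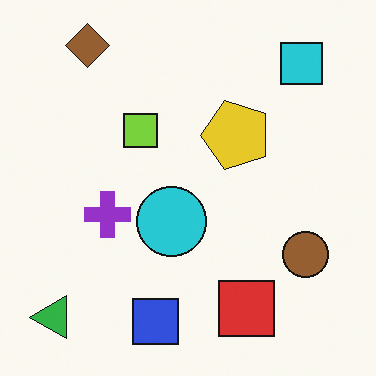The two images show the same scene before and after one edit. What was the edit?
The second image is the first transposed (reflected across the top-left ↔ bottom-right diagonal).

Shapes have swapped their row and column positions — what was in the top-right is now in the bottom-left — a diagonal reflection.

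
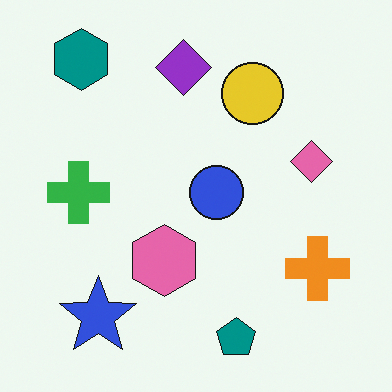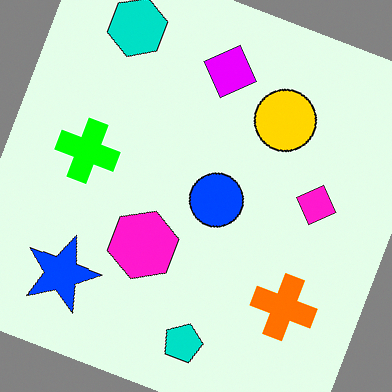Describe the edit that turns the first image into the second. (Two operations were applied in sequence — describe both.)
It was rotated clockwise by a clearly visible amount, then made much more vivid (saturation change).

Every shape is tilted by the same angle and the image corners show triangular fill wedges — a whole-image rotation by a non-right angle. All colors are more vivid — a global saturation change.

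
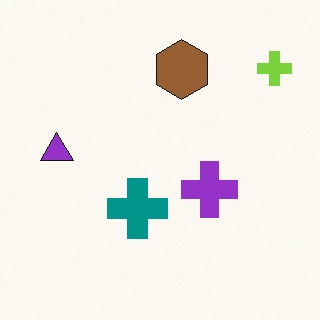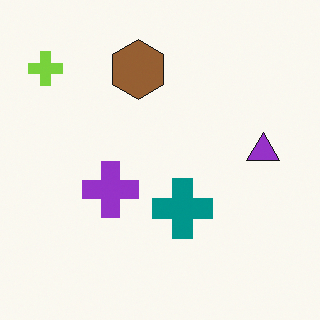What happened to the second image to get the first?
It was flipped horizontally (left ↔ right).

The lime cross is in the top-left of the second image and the top-right of the first — shapes on opposite sides of the vertical midline have swapped in a mirror flip.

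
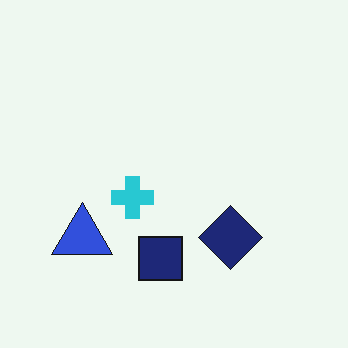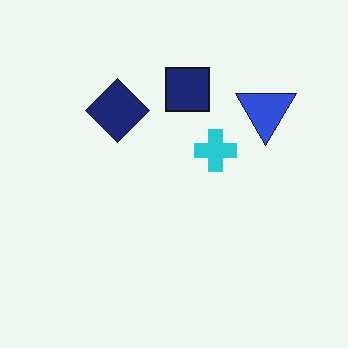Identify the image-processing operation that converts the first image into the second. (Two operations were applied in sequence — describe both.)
This is the original image rotated 180°, then JPEG-compressed with visible artifacts.

The blue triangle sits in the bottom-left of the first image and the top-right of the second — consistent with a whole-image 180° rotation. Blocky 8×8 compression artifacts appear around shape edges and the flat background shows ringing — characteristic JPEG degradation.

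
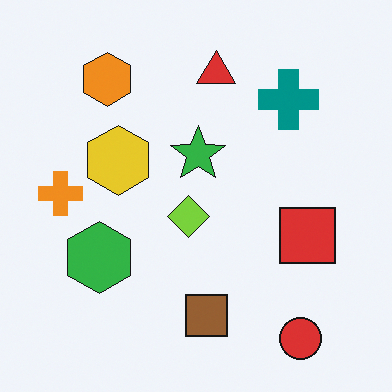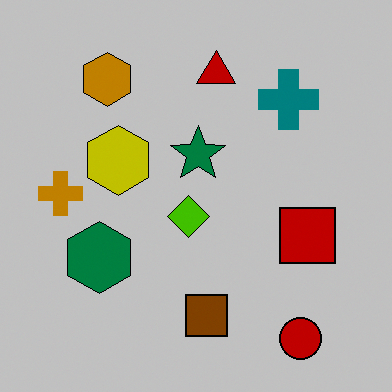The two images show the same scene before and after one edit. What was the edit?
The second image is the first aggressively posterized.

Each flat color has snapped to a coarser quantized level — most visibly, the near-white background has dropped to a flat grey.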